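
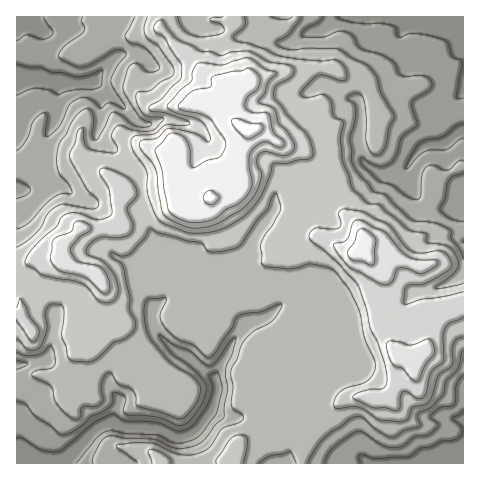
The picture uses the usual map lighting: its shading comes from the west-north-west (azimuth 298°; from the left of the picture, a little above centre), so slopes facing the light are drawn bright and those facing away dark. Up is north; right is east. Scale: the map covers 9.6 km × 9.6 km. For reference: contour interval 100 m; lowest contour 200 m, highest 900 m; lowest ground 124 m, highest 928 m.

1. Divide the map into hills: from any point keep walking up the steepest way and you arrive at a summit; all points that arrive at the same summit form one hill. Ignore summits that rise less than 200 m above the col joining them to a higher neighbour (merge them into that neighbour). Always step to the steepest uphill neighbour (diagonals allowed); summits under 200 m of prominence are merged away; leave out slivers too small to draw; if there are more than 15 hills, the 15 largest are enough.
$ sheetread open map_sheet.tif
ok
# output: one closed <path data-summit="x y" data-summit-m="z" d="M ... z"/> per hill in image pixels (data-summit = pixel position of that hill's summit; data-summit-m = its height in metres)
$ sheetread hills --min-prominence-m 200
<path data-summit="246 130" data-summit-m="928" d="M463 16l-447 1 0 109 6 4 24 5 11-18 1-35 37-1 5 9 1 8 0 21-5 12 0 7 16 10 24 24 6 15 0 24 19 44 0 7-13 6-4 5 0 11 9 25 0 14 5 12-32 17-9 8 2-16-7-25-6-7-26-18-11 0-5 4-10 18-3-10-17-13-5-14-5-3-8 1 1 187 350-1-6-6-14-6-5-5-32-42-6-15 7-21 1-12 13-15 1-20-2-5-16-13-14-3-9 2-18 15-15 5-7 4-17-18 5-14 0-10-7-18 15-4 7-6 6-18 21-30 2-20 8-8 23 3 17-5 22 0 10-4 8-9 19 10 14-1 7-4 8 20 11 13 15 5 25 0z"/><path data-summit="363 245" data-summit-m="876" d="M368 165l-14 11-7 2-22 0-17 5-23-3-7 6-3 10 0 12-21 30-6 18-7 6-15 4 7 18 0 10-5 14 17 18 7-4 15-5 18-15 9-2 14 3 16 13 2 5-1 20-13 15-1 12-7 21 11 22 32 40 14 6 7 7 95 0 1-255-31-2-9-4-9-9-10-24-7 4-14 1z"/><path data-summit="97 276" data-summit-m="796" d="M95 81l-37 1-1 35-11 18-30-8 0 149 13 3 5 14 17 13 3 10 10-18 5-4 11 0 26 18 6 7 6 21 0 19 14-11 26-13-5-12 0-14-9-25 0-11 4-5 13-6 0-7-19-44 0-24-6-15-24-24-16-10 0-7 5-12 0-21-1-8z"/>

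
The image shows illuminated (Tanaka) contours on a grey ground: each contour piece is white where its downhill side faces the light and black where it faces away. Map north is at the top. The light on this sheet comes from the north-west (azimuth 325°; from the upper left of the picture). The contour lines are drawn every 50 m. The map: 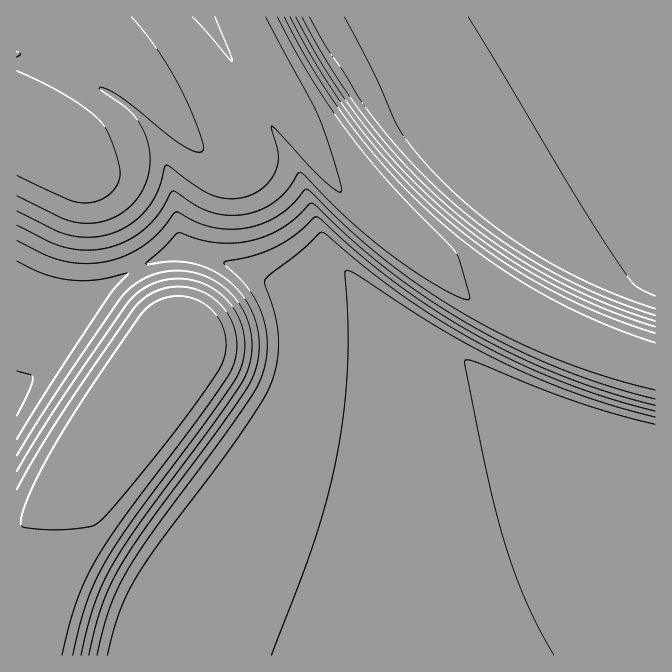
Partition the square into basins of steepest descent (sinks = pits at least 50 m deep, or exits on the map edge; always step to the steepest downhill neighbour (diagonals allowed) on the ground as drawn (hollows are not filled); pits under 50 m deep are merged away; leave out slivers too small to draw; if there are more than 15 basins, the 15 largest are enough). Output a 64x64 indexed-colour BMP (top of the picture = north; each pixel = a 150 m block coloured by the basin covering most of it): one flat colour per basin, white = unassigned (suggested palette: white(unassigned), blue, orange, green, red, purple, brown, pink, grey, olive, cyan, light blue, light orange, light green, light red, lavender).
<image width="64" height="64" href="data:image/bmp;base64,Qk12CAAAAAAAAHYAAAAoAAAAQAAAAEAAAAABAAQAAAAAAAAIAAATCwAAEwsAABAAAAAAAAAA////ALR3HwAOf/8ALKAsACgn1gC9Z5QAS1aMAMJ34wB/f38AIr28AM++FwDox64AeLv/AIrfmACWmP8A1bDFABERERERERERERERERERERERERERERERERERERERERERERERERERERERERERERERERERERERERERERERERERERERERERERERERERERERERERERERERERERERERERERERERERERERERERERERERERERERERERERERERERERERERERERERERERERERERERERERERERERERERERERERERERERERERERERERERERERERERERERERERERERERERERERERERERERERERERERERERERERERERERERERERERERERERERERERERERERERERERERERERERERERERERERERERERERERERERERERERERERERERERERERERERERERERERERERERERERERERERERERERERERERERERERERERERERERERERERERERERERERERERERERERERERERERERERERERERERERERERERERERERERERERERERERERERERERERERERERERERERERERERERERERERERERERERERERERERERERERERMREREREREREREREREREREREREREREREREREREREREREzERERERERERERERERERERERERERERERERERERERERETMRERERERERERERERERERERERERERERERERERERERERMzEREREREREREREREREREREREREREREREREREREREREzMRERERERERERERERERERERERERERERERERERERERETMzERERERERERERERERERERERERERERERERERERERERMzMxEREREREREREREREREREREREREREREREREREREREzMzERERERERERERERERERERERERERERERERERERERETMzMxERERERERERERERERERERERERERERERERERERERMzMzMREREREREREREREREREREREREREREREREREREREzMzMxERERERERERERERERERERERERERERERERERERETMzMzMRERERERERERERERERERERERERERERERERERERMzMzMzEREREREREREREREREREREREREREREREREREREzMzMzMxERERERERERERERERERERERERERERERERERETMzMzMzERERERERERERERERERERERERERERERERERERMzMzMzMxEREREREREREREREREREREREREREREREREiIzMzMzMzMRERERERERERERERERERERERERERERESIiIjMzMzMzMxEREREREREREREREREREREREREREREiIiIiMzMzMzMzMRERERERERERERERERERERERERESIiIiIiIzMzMzMzMzEREREREREREREREREREREREREiIiIiIiIjMzMzMzMzMRERERERERERERERERERERERIiIiIiIiIiMzMzMzMzMxERERERERERERERERERERESIiIiIiIiIiIzMzMzMzMzERERERERERERERERERERESIiIiIiIiIiIjMzMzMzMzEREREREREREREREREREREiIiIiIiIiIiIiMzMzMzMzMREREREREREREREREREREiIiIiIiIiIiIiIzMzMzMzMRERERERERERERERERERIiIiIiIiIiIiIiIjMzMzMzMxERERERERERERERERERIiIiIiIiIiIiIiIiMzMzMzMxERERERERERERERERERIiIiIiIiIiIiIiIiIzMzMzMzERERERERERERERERERIiIiIiIiIiIiIiIiIjMzMzMzERERERERERERERERERIiIiIiIiIiIiIiIiIiMzMzMzMRERERERERERERERESIiIiIiIiIiIiIiIiIiIzMzMzMRERERERERERERERESIiIiIiIiIiIiIiIiIiIjMzMzMxERERERERERERERESIiIiIiIiIiIiIiIiIiIiMzMzMxERERERERERERERERIiIiIiIiIiIiIiIiIiIiIzMzMRERERERERERERERERIiIiIiIiIiIiIiIiIiIiIjMzERERERERERERERERERIiIiIiIiIiIiIiIiIiIiIiMxERERERERERERERERERIiIiIiIiIiIiIiIiIiIiIiIiIhERERERERERERERERIiIiIiIiIiIiIiIiIiIiIiIiIiIhERERERERERERERIiIiIiIiIiIiIiIiIiIiIiIiIiIiIhEREREREREREREiIiIiIiIiIiIiIiIiIiIiIiIiIiIiIhERESIREREREiIiIiIiIiIiIiIiIiIiIiIiIiIiIiIiERESIiIREREiIiIiIiIiIiIiIiIiIiIiIiIiIiIiIiIhESIiIiIhESIiIiIiIiIiIiIiIiIiIiIiIiIiIiIiIiISIiIiIiISIiIiIiIiIiIiIiIiIiIiIiIiIiIiIiIiIiIiIiIiIiIiIiIiIiIiIiIiIiIiIiIiIiIiIiIiIiIiIiIiIiIiIiIiIiIiIiIiIiIiIiIiIiIiIiIiIiIiIiIiIiIiIiIiIiIiIiIiIiIiIiIiIiIiIiIiIiIiIiIiIiIiIiIiIiIiIiIiIiIiIiIiIiIiIiIiIiIiIiIiIiIiIiIiIiIiIiIiIiIiIiIiIiIiIiIiIiIiIiIiIiIiIiIiIiIiIiIiIiIiIiIiIiIiIiIiIiIiIiIiIiIiIiIiIiIiIiIiIiIiIiIiIiIiIiIiIiIiIiIiIiIi"/>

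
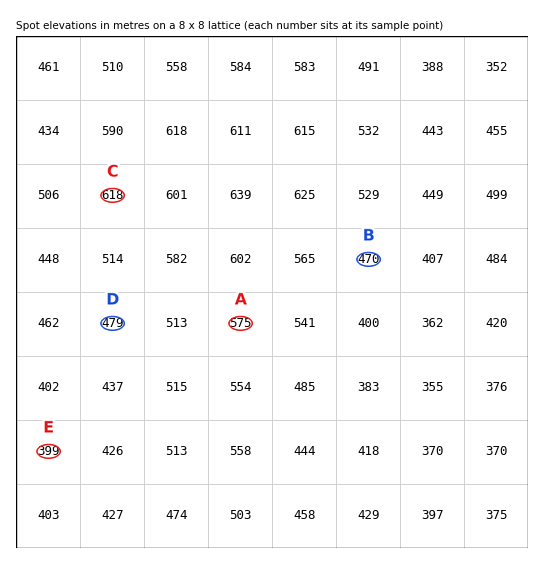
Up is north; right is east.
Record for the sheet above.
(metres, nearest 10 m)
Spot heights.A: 580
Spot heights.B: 470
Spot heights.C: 620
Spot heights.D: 480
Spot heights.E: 400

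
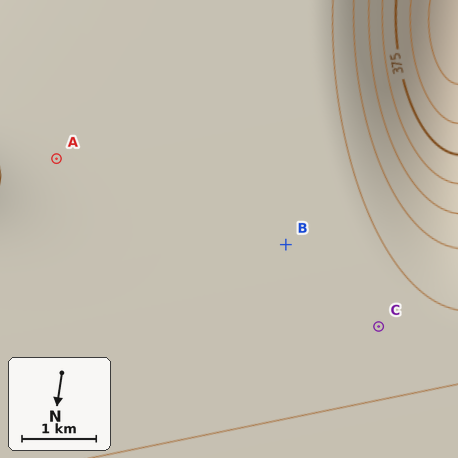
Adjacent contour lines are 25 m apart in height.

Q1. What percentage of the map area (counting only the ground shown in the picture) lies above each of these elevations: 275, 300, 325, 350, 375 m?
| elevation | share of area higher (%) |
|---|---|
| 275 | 22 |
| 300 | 10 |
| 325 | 7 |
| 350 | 5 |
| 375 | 4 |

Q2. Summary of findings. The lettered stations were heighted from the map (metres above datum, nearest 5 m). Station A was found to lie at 265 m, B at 270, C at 275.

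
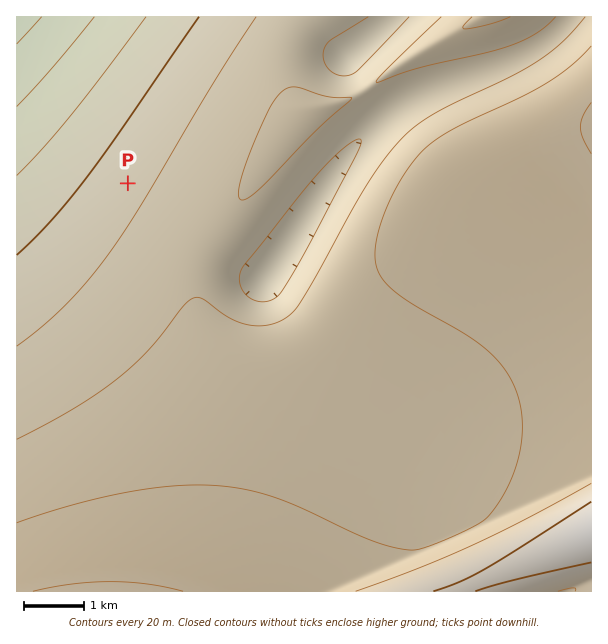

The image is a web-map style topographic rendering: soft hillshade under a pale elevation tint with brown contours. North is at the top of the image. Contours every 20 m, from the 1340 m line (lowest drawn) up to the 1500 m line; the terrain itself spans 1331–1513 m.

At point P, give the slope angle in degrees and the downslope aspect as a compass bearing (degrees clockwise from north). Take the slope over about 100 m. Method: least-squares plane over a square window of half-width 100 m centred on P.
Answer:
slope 1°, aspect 303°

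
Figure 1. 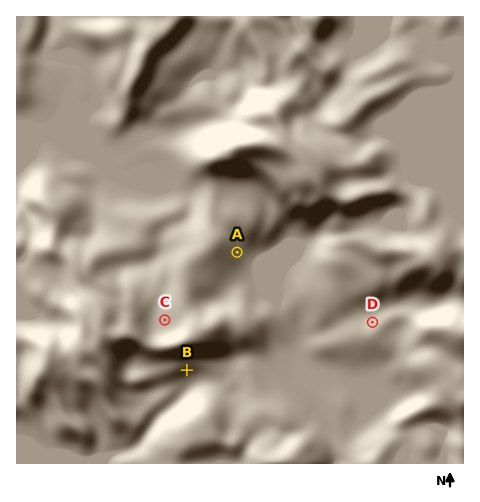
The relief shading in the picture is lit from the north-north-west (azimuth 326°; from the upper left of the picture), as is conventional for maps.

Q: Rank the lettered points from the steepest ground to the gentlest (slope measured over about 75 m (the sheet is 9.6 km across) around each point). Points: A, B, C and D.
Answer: B A D C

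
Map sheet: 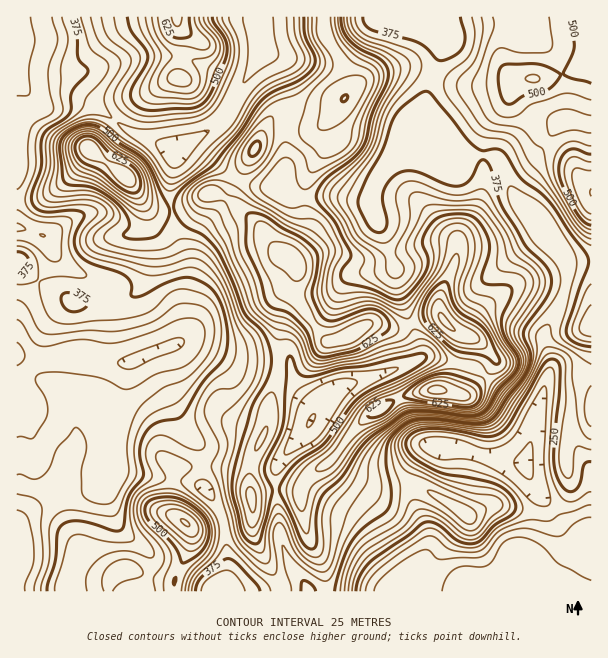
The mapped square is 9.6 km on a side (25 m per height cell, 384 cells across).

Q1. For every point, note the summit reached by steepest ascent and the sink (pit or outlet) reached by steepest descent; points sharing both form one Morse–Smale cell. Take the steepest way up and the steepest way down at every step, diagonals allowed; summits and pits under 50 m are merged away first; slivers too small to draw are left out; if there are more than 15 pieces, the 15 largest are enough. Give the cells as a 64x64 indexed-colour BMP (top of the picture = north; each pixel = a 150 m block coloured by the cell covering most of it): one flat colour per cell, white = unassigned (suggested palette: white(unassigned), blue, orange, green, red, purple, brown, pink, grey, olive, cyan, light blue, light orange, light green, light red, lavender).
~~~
<image width="64" height="64" href="data:image/bmp;base64,Qk12CAAAAAAAAHYAAAAoAAAAQAAAAEAAAAABAAQAAAAAAAAIAAATCwAAEwsAABAAAAAAAAAA////ALR3HwAOf/8ALKAsACgn1gC9Z5QAS1aMAMJ34wB/f38AIr28AM++FwDox64AeLv/AIrfmACWmP8A1bDFAEREREREAAAAAAAAAAAAAAARERERERERERERERERERERRERERERAAABEAAAAAAAAABERERERERERERERERERERFEREREREQEREQAAAAAAAABEREREREREREREREREREREUREREREREREREAAAAAAABERERERERERERERERERERERREREREREREREQAAAAAAAERERERERERERERERERERERFERERERERERERAAAAAAAAREREREREREREREREREREREUREREREREREREAAAAAAARERERERERERERERERERERERREREREREREREQAAAAAABERERERERERERERERERERERFkREREREREREQAAAAAAAEREREREREREREREREREREREWZEREREREREQAAAAAAAARERERERERERERERERERERERZmZkRERERERAAAAAAAABERERERERERERERERERERERFmZmZmZEREREAAAAAAAAAAEREREREREREREREREREREWZmZmZmREREQAAAAAAAAAARERERERERERERERERERERZmZmZmZEREREAAAADAAAAAERERERERERERERERERERFmZmZmZkRERERETMzMAAAAAAEREREREREREREREREREWZmZmZmRERERERMzMzAAAAAABERERERERERERERERERZmZmZmZERERERMzMzMAAAAAAERERERERERERERERERFmZmZmZmRERERMzMzMwAAAAAABEREREREREREREREREWZmZmZmZEREREzMzMzMAAAAAAARERERERERERERERERZmZmZmZkREREzMzMzMwAAAAAAAERERERERERERERERFmZmZmZmRERETMzMzMzAAAAAAAAAEREREREREREhEREWZmZmZmZkRETMzMzMzMAAAP8AAAAAERERERERIiERERZmZmZmZmRERMzMzMzMzAAP//AAAAAAAAERERIiIhERFmZmZmZmZERMzMzMzMzMAP////AAAAAAABERIiIiEREWZmZmZmZkREzMzMzMzMwA//////8AAAAAERIiIiIAAAZmZmZmZm1EzMzMzMzMzA/////////wAAACIiIiIgAABmZmZmbd3d3MzMzMmZmZ//////////8AAAIiIiIiAAAGZmZmZt3d3d3cyZmZmZn//////////wAAAiIiIiIAAAZmZmZmbd3d3d2ZmZmZmf//+Ij////wAAACIiIiIgAABmZmZmZt3d3d3ZmZmZmZn/+IiIj/iPAAAiIiIiIiAAAGZmZmZm3d3d3dmZmZmZmf/4iIiIiIgiAiIiIiIiIgAAZmZmZmbd3d3d2ZmZmZmZ/4iIiIiIgiIiIiIiIiIiAABmZmYAAH3d3d3ZmZmZmZmYiIiIiIiCIiIiIiIiIiIgAGZmAAAHd33d3dmZmZmZmZiIiIiIiIIiIiIiIiIiIiAAZmAAAAd3d93d2ZmZmZmZmIiIiIiIIiIiIiIiIiIiIABgAAAHd3d33d3ZmZmZmZmYiIiIiIgiIiIiIiIiIiIgAAAAB3d3d3d93dmZmZmZmZiIiIiIiCIiIiIiIiIiIiAAAAB3d3d3d33d2ZmZmZmZiIiIiIiIIiIiIiIiIiIiLu4AAHd3d3d3fd2ZmZmZmZiIiIiIiIIiIiIiIiIiIiLu7gAHd3d3d3d93ZmZmZmZiIiIiIiIgiIiIiIiIiIiLu7ud3d3d3d3d33dmZmZmZiIiIiIiIgiIiIiIiIiIiIu7u53d3d3d3d3fdmZmZmZiIiIiIiIiCIiIiIiIiIiIu7u7nd3d3d3d3fdCZmZmZiIiIiIiIiIIiIiIiIiIiIu7u7ud3d3d3d3dwAIiJmZiIiIiIiIiDIiIiIiIiIiIu7u7u53d3d3d3dwAAiIiIiIiIgzMzMzMyIiIiIiIiIu7u7u7nd3d3d3d3AACIiIiIAAAzMzMzMzIiIiIiIiIi7u7u7ud3d3d3d3AAAIiIiIAAAAMzMzMzMiIiIiIiIi7u7u7u53d3d3dwAAAACIiAAAAAAzMzMzMzIiIiIiIiJV7u7u7nd3d3dwAAAAAIiAAAAAADMzMzMzMyIiJVUiVVVV7u7ud3d3dwAAAAALuAAAAAAAMzMzMzMzMiVVVVVVVVXu7u53d3d3cAAAu7u7AAAAAAAzMzMzMzMzVVVVVVVVVV7u7nd3d3d3ALu7u7u7AAAAADMzMzMzMzNVVVVVVVVVVe7ud3d3d3d7u7u7u7uwAAAAMzMzMzMzMzVVVVVVVVVVVVV3d3d3d6q7u7u7u7sAAAADMzMzMzMzNVVVVVVVVVVVVXeqqnqqqqu7u7u7uwAAADMzMzMzMzM1VVVVVVVVVVVVeqqqqqqqqqu7u7u7sAAAMzMzMzMzMzNVVVVVVVVVVVWqqqqqqqqqqru7u7uwAAAzMzMzMzMzM1VVVVVVVVVVVaqqqqqqqqqqqru7u7sAAzMzMzMzMzMzVVVVVVVVVVVVqqqqqqqqqqqqu7u7uwADMzMzMzMzMzM1VVVVVVVVVVWqqqqqqqqqqqq7u7u7sDMzMzMzMzMzMzVVVVVVVVVVVaqqqqqqqqqqqru7u7uzMzMzMzMzMzMzNVVVVVVVVVVVqqqqqqqqqqqqu7u7u7MzMzMzMzMzMzM1VVVVVVVVVVWqqqqqqqqqqqq7u7u7szMzMzMzMzMzMzVVVVVVVVVVVaqqqqqqqqqqqru7u7uzMzMzMzMzMzMzVVVVVVVVVVVV"/>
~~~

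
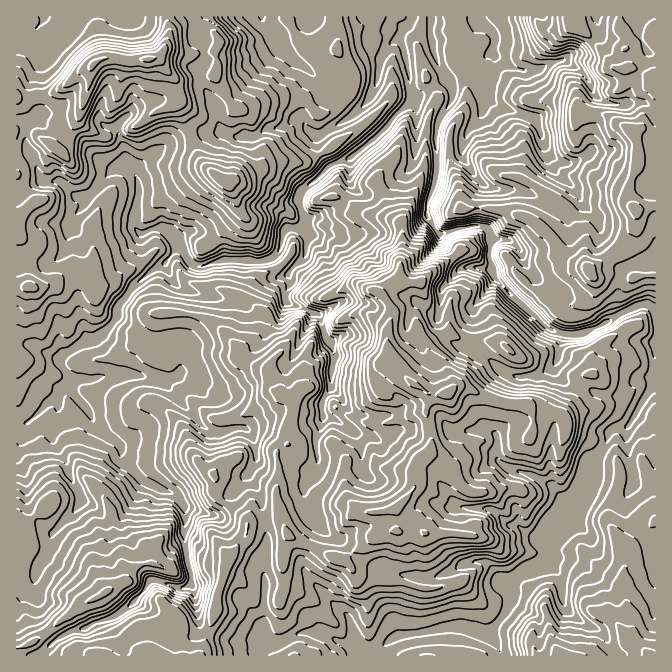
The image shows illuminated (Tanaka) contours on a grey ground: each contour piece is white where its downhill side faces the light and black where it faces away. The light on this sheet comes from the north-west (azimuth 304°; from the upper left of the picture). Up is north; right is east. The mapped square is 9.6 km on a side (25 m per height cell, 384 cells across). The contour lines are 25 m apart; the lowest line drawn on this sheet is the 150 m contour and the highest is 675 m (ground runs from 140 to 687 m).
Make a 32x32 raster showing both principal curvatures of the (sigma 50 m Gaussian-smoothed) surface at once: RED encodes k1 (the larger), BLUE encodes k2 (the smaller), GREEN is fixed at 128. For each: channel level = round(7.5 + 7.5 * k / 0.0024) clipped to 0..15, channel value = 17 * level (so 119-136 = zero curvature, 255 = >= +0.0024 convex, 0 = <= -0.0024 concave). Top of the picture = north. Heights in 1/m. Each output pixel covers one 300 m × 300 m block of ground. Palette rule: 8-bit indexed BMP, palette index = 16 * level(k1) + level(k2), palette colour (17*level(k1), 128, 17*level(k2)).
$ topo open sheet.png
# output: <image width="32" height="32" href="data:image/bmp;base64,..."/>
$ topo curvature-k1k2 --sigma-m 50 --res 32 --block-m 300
<image width="32" height="32" href="data:image/bmp;base64,Qk02CAAAAAAAADYEAAAoAAAAIAAAACAAAAABAAgAAAAAAAAEAAATCwAAEwsAAAABAAAAAAAAAIAAABGAAAAigAAAM4AAAESAAABVgAAAZoAAAHeAAACIgAAAmYAAAKqAAAC7gAAAzIAAAN2AAADugAAA/4AAAACAEQARgBEAIoARADOAEQBEgBEAVYARAGaAEQB3gBEAiIARAJmAEQCqgBEAu4ARAMyAEQDdgBEA7oARAP+AEQAAgCIAEYAiACKAIgAzgCIARIAiAFWAIgBmgCIAd4AiAIiAIgCZgCIAqoAiALuAIgDMgCIA3YAiAO6AIgD/gCIAAIAzABGAMwAigDMAM4AzAESAMwBVgDMAZoAzAHeAMwCIgDMAmYAzAKqAMwC7gDMAzIAzAN2AMwDugDMA/4AzAACARAARgEQAIoBEADOARABEgEQAVYBEAGaARAB3gEQAiIBEAJmARACqgEQAu4BEAMyARADdgEQA7oBEAP+ARAAAgFUAEYBVACKAVQAzgFUARIBVAFWAVQBmgFUAd4BVAIiAVQCZgFUAqoBVALuAVQDMgFUA3YBVAO6AVQD/gFUAAIBmABGAZgAigGYAM4BmAESAZgBVgGYAZoBmAHeAZgCIgGYAmYBmAKqAZgC7gGYAzIBmAN2AZgDugGYA/4BmAACAdwARgHcAIoB3ADOAdwBEgHcAVYB3AGaAdwB3gHcAiIB3AJmAdwCqgHcAu4B3AMyAdwDdgHcA7oB3AP+AdwAAgIgAEYCIACKAiAAzgIgARICIAFWAiABmgIgAd4CIAIiAiACZgIgAqoCIALuAiADMgIgA3YCIAO6AiAD/gIgAAICZABGAmQAigJkAM4CZAESAmQBVgJkAZoCZAHeAmQCIgJkAmYCZAKqAmQC7gJkAzICZAN2AmQDugJkA/4CZAACAqgARgKoAIoCqADOAqgBEgKoAVYCqAGaAqgB3gKoAiICqAJmAqgCqgKoAu4CqAMyAqgDdgKoA7oCqAP+AqgAAgLsAEYC7ACKAuwAzgLsARIC7AFWAuwBmgLsAd4C7AIiAuwCZgLsAqoC7ALuAuwDMgLsA3YC7AO6AuwD/gLsAAIDMABGAzAAigMwAM4DMAESAzABVgMwAZoDMAHeAzACIgMwAmYDMAKqAzAC7gMwAzIDMAN2AzADugMwA/4DMAACA3QARgN0AIoDdADOA3QBEgN0AVYDdAGaA3QB3gN0AiIDdAJmA3QCqgN0Au4DdAMyA3QDdgN0A7oDdAP+A3QAAgO4AEYDuACKA7gAzgO4ARIDuAFWA7gBmgO4Ad4DuAIiA7gCZgO4AqoDuALuA7gDMgO4A3YDuAO6A7gD/gO4AAID/ABGA/wAigP8AM4D/AESA/wBVgP8AZoD/AHeA/wCIgP8AmYD/AKqA/wC7gP8AzID/AN2A/wDugP8A/4D/ANWitcenh5eWlrd1doWUp5aVlYWWp5eXloPHpqeolJenhdbScJC3p4e204Z2haaElZS3dYWEdXWGlMfFhIGkp4WGdMXotoCz6LTTtpaVuIalc7Z1hpd2hqeFhOhw2JeXhoaFl5e46KDAkKPVloS3hYSnt6e3xtfYdXWVxpOXhqd2h4WGp4an1Pmwt9h1hNdzp8eGdYWWg5GSpYR1hpaGp4aYhYeXhpeoxqC2x7eD1sa2lLeWl6imtufXloWXlpWnhpeFhJemlZfpkOaC2JPHdXSmlZaXqLbHyIKkdHaEuIaXpbimgsaFlqVws7S3lLeFlrjHt7aFdJGgpLeWdoWndpiEqKTFuJeDcnXHloSmp4WGt2V0tqeVx8jGx5OldZaVloWno8iWg5eWuNfHlJSmlnW3lKenpqeXhIGDtNdzl6WnhoWWhpWFh4bYhZbEtqemtqeVdYbHlpelprmU15SklaeFloeGhZh2hsaSs4OFt5aSk6WWhMZzhYWFl5XohISDp5eFloWHmKi3lKaFppa2prKzpqaEtraFp9fYt8emp5akh4eFlYaGlYSGdoZ1t5fZoJanpse2uMe2hIOVlJWmhpSolpSnloaWl3aGl7a3hMewlbinp3a3loOTxoOVqJeHpYWWlISVl4eHd3anl5TX5ICzlOeFpoSUptmnx8PFx4aDh5eXlaKll4eGpreHpcTk4NSV54S1tYWWuJaAwaCg5sWWhZaWtpG5yLeVhZbIgODQobPFlbTDhMa0kNeot6agkMjHpqe4oqOVs8a4p5WQt8bl+Na196DZwqD3loWmtra2lXWXh5entJHBkJCQwNOClaWko+bT9JCg96OXpumlhpaXmIWXl4amxqLppafW4aKUhIOk5eOw+7DgkqaWppWnhqaFdKeXhKOClIWWyciQgZWWhaT1kOCgkNbWt4andKaVtsiVhLeVpqaHdpbEk7TQ1bampveg6vj216eFp4OGyLa1opGkpad1h4eW6bmVpoDFs7aWldC0xoCitbeTlpandqWk5qWEdIaXp+inpqe26KCgt8eD4+CQ6Le3c5KlhqamktfWcraDlXSmhYWDuJeG5uWAtcXS8pGnhsdwyJSEpJWUlabVotLndaWGlKWSlISjsveA5NPio3WXtILIlrbotqeFdPezk6W3yISWqKiWpqe1kfaQxaDWhJPFpLfWwHGTtrT25YKlhpbFlLaGl5eHhqijxaLGkraFl5eVx6C0tqiWdZT51ebX1nOWt4V2hoWHp5bDgtejl4aVk4Cgstm3lod3hKTHlZT3lJbYlYaGl5i3hZSUpJaHloaUx6OypbeFh4eHhoR1ZOWVtZSEhJeHh6aWl4Skp5aFhbbG2Makp5Y="/>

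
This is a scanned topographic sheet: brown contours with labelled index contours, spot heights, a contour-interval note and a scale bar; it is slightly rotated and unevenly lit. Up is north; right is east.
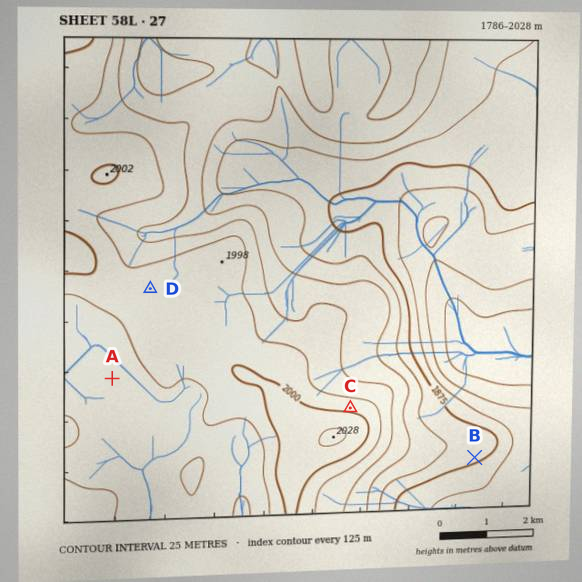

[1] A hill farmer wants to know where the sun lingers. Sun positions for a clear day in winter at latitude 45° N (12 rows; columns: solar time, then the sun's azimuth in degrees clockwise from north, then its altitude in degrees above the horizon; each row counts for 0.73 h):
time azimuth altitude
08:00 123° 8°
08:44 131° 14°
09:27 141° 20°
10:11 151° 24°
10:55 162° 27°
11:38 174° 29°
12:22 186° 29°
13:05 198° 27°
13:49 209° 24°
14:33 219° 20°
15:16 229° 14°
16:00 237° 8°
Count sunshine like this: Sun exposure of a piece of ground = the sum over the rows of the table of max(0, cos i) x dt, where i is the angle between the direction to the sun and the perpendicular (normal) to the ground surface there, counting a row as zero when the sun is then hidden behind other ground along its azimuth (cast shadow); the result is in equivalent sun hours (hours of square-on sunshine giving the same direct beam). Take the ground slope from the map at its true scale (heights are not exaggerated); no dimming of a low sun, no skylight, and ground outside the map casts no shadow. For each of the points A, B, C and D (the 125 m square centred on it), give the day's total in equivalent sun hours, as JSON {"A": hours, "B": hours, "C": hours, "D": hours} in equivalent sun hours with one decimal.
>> {"A": 3.1, "B": 3.4, "C": 2.5, "D": 3.0}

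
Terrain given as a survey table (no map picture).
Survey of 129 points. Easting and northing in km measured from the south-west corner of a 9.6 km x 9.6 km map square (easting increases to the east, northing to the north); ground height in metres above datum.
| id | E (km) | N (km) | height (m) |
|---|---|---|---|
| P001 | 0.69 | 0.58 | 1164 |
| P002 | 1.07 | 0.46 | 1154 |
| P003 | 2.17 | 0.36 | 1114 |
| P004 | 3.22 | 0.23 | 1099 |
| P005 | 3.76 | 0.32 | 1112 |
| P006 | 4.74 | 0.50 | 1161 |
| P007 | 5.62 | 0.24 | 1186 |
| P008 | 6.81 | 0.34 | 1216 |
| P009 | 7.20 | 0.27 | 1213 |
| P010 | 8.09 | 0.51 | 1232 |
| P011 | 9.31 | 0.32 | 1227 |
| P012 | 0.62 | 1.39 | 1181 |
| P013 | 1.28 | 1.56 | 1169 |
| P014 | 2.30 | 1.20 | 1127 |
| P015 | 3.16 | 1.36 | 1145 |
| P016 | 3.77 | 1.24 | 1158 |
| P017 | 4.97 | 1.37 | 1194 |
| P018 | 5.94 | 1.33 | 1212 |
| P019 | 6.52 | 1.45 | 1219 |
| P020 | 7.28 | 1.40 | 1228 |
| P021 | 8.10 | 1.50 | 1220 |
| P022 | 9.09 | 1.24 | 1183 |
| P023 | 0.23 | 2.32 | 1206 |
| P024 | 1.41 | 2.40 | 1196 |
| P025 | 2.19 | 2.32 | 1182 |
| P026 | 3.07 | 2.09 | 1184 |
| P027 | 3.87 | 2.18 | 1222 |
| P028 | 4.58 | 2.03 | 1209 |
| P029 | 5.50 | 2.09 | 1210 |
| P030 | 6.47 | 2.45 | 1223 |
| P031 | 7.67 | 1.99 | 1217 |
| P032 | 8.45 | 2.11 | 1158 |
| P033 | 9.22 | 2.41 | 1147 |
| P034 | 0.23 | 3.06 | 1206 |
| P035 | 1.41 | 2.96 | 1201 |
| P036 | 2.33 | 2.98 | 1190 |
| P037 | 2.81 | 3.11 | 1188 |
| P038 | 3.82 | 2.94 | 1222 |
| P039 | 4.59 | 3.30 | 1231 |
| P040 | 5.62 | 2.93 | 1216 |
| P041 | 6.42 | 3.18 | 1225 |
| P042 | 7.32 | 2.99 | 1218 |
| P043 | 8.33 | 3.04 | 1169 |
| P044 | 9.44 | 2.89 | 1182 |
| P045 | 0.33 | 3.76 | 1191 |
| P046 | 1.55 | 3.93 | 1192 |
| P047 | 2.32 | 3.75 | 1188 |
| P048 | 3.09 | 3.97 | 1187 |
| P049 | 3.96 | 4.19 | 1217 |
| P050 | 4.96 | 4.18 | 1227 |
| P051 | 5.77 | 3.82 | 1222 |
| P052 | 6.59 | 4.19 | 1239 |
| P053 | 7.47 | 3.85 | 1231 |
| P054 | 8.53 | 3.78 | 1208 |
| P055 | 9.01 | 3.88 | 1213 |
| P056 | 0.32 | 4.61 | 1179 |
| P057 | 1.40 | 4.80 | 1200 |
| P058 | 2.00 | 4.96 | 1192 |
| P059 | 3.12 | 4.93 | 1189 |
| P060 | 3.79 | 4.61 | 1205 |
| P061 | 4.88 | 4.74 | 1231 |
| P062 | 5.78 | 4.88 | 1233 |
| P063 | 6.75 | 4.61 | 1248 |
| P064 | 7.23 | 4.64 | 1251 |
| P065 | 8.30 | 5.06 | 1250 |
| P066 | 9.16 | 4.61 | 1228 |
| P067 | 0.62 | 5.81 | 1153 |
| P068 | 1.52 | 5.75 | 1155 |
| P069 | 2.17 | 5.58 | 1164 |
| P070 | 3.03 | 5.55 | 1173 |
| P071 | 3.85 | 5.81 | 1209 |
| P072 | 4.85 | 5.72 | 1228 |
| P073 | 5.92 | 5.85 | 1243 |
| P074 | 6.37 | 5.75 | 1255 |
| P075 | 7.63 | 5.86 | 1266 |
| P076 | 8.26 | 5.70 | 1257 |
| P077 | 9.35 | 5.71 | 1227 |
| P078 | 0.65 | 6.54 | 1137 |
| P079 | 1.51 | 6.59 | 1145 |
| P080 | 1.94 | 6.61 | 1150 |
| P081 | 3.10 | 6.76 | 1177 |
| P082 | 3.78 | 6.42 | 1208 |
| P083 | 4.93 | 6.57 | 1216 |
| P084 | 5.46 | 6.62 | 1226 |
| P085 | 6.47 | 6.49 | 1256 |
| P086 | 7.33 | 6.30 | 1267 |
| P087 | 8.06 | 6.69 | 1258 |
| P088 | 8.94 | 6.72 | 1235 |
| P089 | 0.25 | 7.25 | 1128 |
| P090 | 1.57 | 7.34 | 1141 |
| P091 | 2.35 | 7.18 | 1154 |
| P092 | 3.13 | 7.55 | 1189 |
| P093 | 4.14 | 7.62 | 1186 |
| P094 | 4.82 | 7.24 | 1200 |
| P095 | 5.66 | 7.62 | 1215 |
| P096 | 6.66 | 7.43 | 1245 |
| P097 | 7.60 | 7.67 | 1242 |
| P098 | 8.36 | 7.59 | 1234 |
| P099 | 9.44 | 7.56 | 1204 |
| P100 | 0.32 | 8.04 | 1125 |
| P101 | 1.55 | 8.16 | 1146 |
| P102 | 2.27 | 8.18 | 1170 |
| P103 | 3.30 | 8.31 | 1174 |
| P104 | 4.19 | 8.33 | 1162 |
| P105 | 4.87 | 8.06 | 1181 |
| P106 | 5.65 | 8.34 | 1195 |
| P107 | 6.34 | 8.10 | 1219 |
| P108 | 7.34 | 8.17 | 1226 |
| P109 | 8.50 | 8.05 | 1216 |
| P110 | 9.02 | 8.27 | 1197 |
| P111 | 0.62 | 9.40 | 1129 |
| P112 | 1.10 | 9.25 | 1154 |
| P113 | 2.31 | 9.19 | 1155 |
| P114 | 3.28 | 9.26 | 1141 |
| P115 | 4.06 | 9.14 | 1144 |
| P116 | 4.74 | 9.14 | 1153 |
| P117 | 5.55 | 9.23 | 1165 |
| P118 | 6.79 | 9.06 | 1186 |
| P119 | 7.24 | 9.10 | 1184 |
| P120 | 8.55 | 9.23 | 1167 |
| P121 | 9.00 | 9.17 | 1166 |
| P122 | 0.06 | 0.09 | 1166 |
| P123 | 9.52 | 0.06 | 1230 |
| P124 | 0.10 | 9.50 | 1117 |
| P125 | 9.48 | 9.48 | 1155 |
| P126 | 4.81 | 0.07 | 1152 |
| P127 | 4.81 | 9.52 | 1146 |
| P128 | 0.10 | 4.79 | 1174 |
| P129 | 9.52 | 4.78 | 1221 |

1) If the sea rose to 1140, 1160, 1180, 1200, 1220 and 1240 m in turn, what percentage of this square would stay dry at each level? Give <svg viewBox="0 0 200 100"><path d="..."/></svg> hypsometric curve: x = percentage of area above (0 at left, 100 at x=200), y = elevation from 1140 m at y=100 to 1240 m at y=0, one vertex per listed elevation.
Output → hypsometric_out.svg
<svg viewBox="0 0 200 100"><path d="M183 100l-23-20-27-20-37-20-37-20-39-20"/></svg>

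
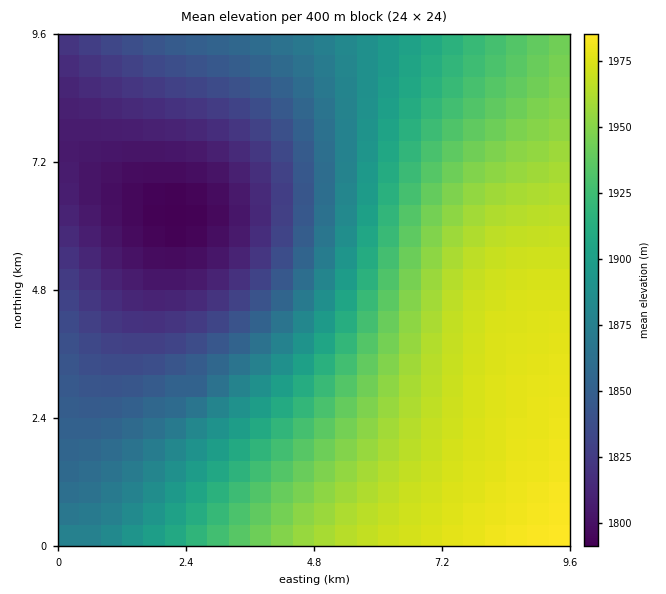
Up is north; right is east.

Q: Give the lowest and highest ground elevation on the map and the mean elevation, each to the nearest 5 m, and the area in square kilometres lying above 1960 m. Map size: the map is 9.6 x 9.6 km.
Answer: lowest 1790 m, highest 1985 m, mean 1895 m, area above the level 19.9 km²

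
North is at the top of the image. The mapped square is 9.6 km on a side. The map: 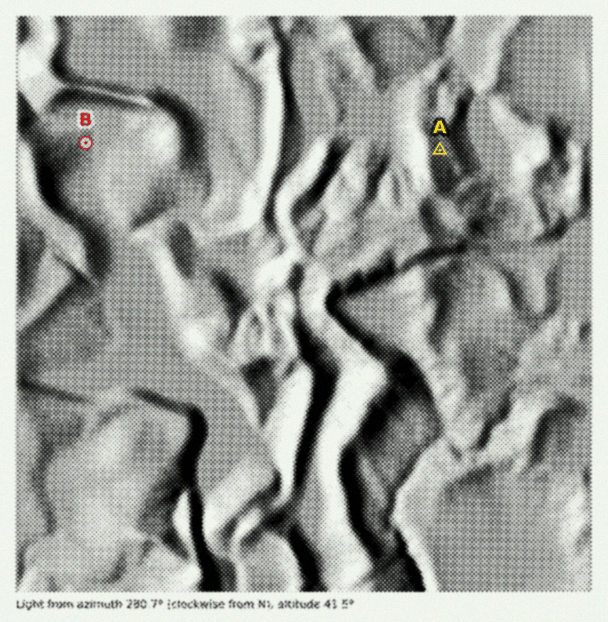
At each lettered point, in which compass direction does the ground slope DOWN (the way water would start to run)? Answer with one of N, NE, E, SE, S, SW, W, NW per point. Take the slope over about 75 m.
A E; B E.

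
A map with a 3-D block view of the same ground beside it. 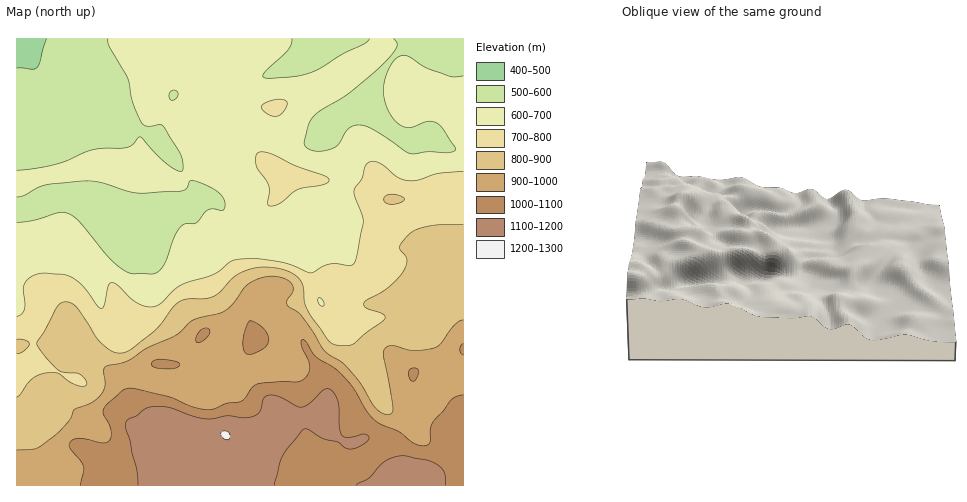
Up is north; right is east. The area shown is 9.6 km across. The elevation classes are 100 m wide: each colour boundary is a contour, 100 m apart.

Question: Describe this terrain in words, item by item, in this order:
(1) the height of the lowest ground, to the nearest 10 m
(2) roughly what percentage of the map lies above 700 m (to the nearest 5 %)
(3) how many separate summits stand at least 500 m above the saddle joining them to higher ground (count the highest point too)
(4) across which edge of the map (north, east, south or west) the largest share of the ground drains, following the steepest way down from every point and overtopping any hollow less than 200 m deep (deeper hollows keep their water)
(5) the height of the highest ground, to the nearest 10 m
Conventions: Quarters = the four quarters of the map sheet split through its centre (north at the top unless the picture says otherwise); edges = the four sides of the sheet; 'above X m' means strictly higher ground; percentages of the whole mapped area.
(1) The lowest ground is at about 480 m.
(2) Roughly 55 % of the ground is higher than 700 m.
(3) Counting only tops that stand 500 m proud, the map has 1 summit.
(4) Most of the ground drains across the western edge.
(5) About 1200 m is the highest elevation on the sheet.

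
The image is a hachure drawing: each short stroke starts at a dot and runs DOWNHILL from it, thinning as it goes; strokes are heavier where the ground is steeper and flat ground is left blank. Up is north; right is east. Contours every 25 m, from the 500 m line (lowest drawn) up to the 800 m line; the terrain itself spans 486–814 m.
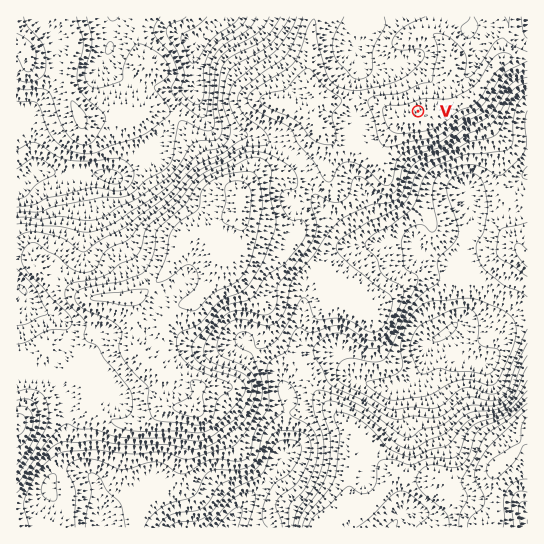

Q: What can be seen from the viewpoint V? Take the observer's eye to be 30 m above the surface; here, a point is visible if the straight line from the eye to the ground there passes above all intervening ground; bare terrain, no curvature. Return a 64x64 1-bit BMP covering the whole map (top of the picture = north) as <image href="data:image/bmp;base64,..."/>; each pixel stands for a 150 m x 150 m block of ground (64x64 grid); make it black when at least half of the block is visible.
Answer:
<image width="64" height="64" href="data:image/bmp;base64,Qk0+AgAAAAAAAD4AAAAoAAAAQAAAAEAAAAABAAEAAAAAAAACAAATCwAAEwsAAAIAAAAAAAAA////AAAAAAAAAAAGHwAB4AAAAAYf4AHgAAAAAz/4AcAAAAAB//wAAAAAAAHH/AAAAAAAAAP8AwAAAAAAAfz/wAAAAAAA///wgAAAAgD///iAAAAOAP///kAAAA4Af//+QAAADgB////AAAAGAH///8AAAA8A////wAABj/H///8AAD+P4////wAAA4/Hwf//AAAB/44A//8AAAf/nAD//wAAP/8IAP//AAD//yAB//8AAf+AYAD//wAAPgBgAB//AAAAAOAAB/8AAAAA4AAB/wAAAABgAAB/AAAAAPAeAD8AAAAB9/8APwAAAAf//wA/AAAAD///x/8AAAAP/////wAAAB9/////AAAAH/////8AAAA//////wAAAH//z///AAAAH/+D//8AAAAP/4H//wAAAA//gf//AAAAD/+A//8AAAAP/ID8PwAAAA/4wOAfAAAAD/jAwA8AAAAf+cHAAQAAAD/7g4AAAAAAf/OHgAAAAAAP448AAAAAAA+D/wAAAAAAAAP/AAAAAAAAA+AAAAAAAAADwAAAAAAAAAfB8AAAAAAAD8P8AAAAAAB/w/+AAAAAAPfv/4AAAAAAB///wAAAAAAP///gYAAAAA///+BwAAAAD///8HoAAAAP//54eAAAAA///DBwAAAAD//8OPAAAAAP+Pg8/AAAAAf8ABz+AAAAB/wAHA=="/>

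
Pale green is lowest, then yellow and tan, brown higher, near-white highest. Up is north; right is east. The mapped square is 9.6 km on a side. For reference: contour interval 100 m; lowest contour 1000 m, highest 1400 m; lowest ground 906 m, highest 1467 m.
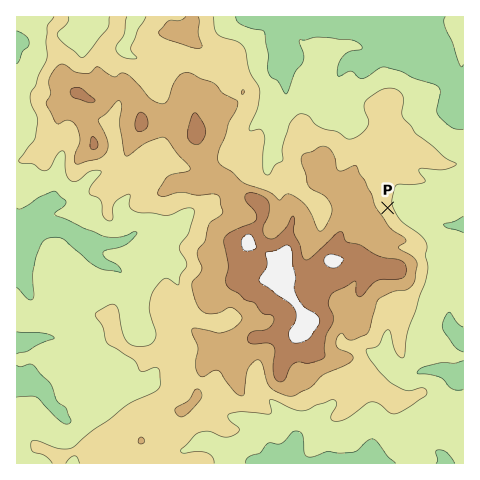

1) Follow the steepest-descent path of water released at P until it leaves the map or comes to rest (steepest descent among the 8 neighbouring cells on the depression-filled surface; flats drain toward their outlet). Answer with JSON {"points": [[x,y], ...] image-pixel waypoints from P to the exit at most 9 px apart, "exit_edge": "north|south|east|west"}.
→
{"points": [[388, 208], [397, 207], [406, 207], [416, 209], [425, 214], [434, 220], [444, 224], [453, 225], [462, 225], [463, 225]], "exit_edge": "east"}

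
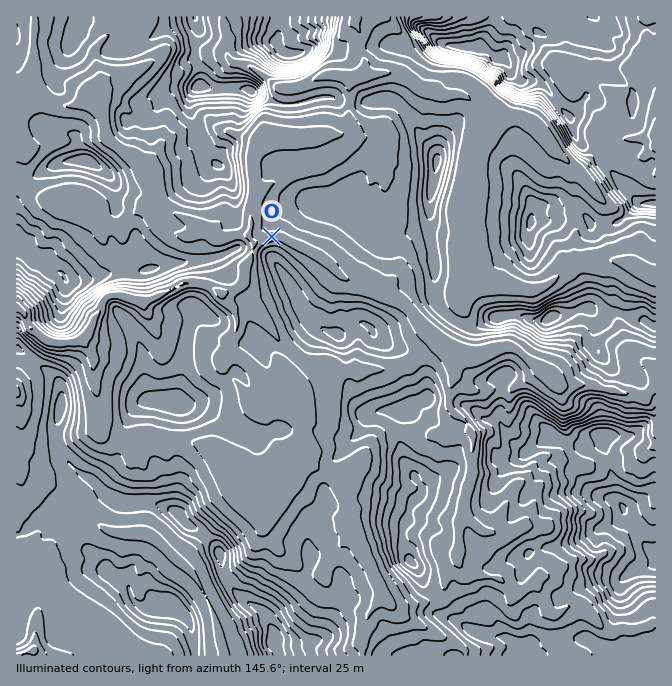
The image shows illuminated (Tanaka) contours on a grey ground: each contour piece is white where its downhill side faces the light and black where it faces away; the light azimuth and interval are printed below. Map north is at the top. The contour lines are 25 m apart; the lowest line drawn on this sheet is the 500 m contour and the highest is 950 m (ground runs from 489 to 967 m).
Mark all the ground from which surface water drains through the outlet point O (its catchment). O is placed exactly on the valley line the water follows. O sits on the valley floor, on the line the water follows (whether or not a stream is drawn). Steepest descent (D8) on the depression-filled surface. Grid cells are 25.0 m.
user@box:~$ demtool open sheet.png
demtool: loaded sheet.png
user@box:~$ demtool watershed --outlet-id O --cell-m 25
19.348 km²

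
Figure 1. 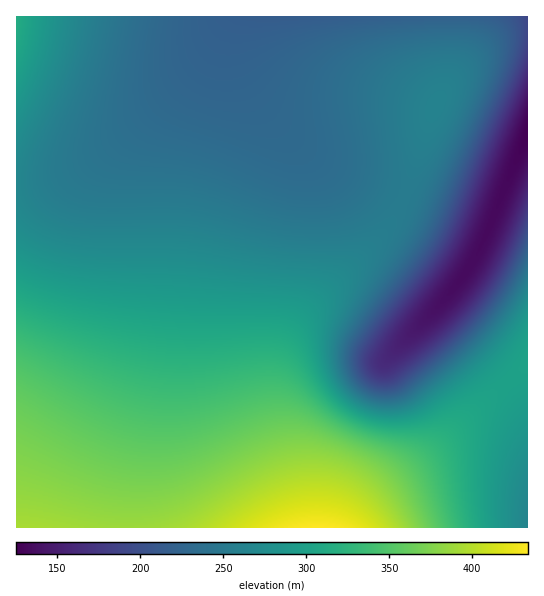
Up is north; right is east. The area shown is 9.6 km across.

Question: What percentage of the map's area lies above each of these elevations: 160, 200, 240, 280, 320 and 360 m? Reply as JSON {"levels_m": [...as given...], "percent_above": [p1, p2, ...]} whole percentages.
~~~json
{"levels_m": [160, 200, 240, 280, 320, 360], "percent_above": [96, 92, 71, 42, 27, 14]}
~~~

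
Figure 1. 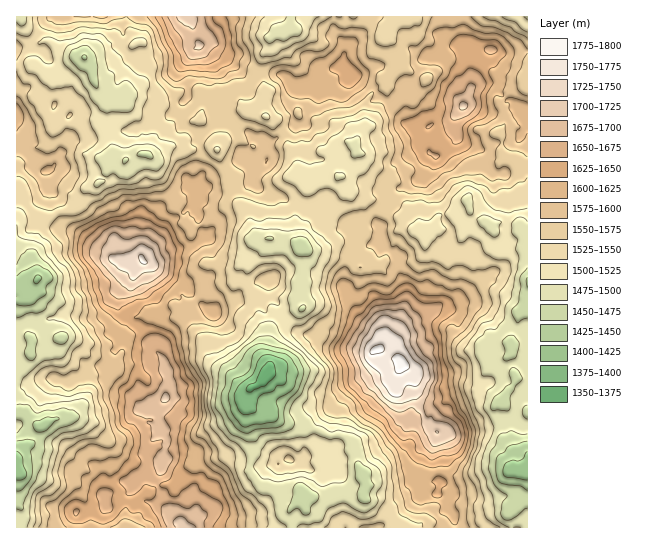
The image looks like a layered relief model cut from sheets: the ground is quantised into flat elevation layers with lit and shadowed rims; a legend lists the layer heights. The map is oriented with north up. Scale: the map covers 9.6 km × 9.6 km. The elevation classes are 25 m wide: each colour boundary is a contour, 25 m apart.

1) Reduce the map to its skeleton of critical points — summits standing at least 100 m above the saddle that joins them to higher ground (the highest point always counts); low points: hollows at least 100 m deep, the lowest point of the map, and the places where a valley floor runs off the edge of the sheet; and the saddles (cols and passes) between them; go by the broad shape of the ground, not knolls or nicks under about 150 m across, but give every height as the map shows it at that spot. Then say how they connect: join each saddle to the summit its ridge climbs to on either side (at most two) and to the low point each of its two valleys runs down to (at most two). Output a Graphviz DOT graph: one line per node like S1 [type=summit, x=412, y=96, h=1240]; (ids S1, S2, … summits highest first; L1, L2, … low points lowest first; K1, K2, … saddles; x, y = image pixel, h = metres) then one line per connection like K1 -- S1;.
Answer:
graph terrain {
  S1 [type=summit, x=403, y=365, h=1787];
  S2 [type=summit, x=143, y=261, h=1752];
  S3 [type=summit, x=189, y=18, h=1711];
  S4 [type=summit, x=463, y=106, h=1706];
  L1 [type=low, x=266, y=375, h=1361];
  L2 [type=low, x=525, y=471, h=1405];
  L3 [type=low, x=17, y=470, h=1409];
  K1 [type=saddle, x=262, y=73, h=1562];
  K2 [type=saddle, x=383, y=202, h=1561];
  K3 [type=saddle, x=233, y=191, h=1559];
  K4 [type=saddle, x=247, y=290, h=1547];
  K5 [type=saddle, x=250, y=466, h=1497];
  K1 -- S3;
  K1 -- S4;
  K1 -- L1;
  K1 -- L3;
  K2 -- S1;
  K2 -- S4;
  K2 -- L1;
  K2 -- L2;
  K3 -- S2;
  K3 -- S4;
  K3 -- L1;
  K3 -- L3;
  K4 -- S1;
  K4 -- S2;
  K4 -- L1;
  K5 -- S1;
  K5 -- S2;
  K5 -- L1;
}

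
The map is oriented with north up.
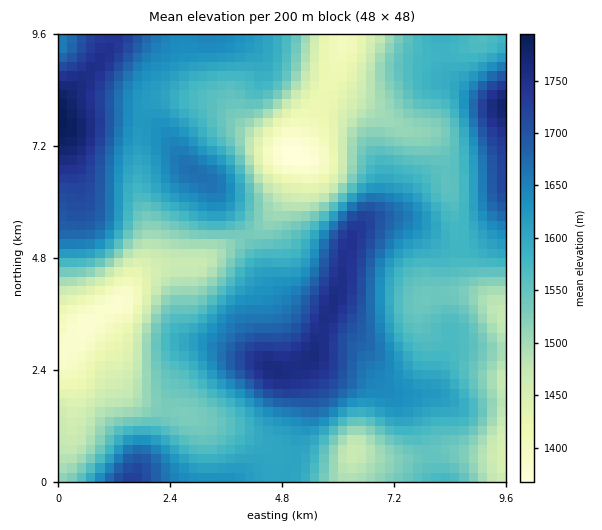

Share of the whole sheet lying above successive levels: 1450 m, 90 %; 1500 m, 80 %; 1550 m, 65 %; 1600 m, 42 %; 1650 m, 23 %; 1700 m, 12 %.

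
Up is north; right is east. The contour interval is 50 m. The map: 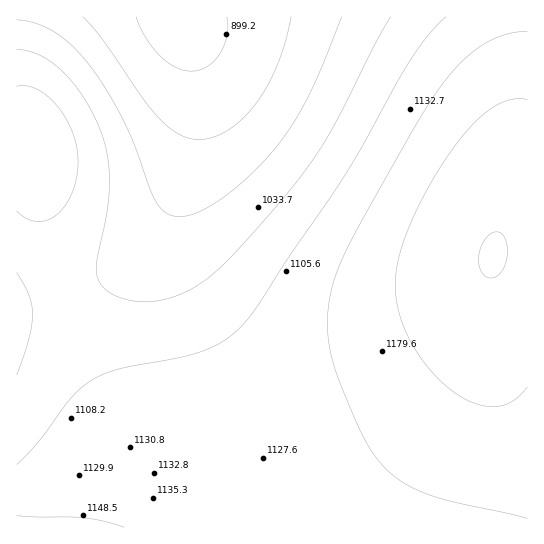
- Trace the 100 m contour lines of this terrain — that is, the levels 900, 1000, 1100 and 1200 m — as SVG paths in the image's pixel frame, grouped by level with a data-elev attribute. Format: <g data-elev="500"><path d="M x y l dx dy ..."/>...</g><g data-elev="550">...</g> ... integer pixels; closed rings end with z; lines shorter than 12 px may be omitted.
<g data-elev="900"><path d="M227 17l0 18-7 19-13 12-8 4-8 1-15-4-15-11-15-18-10-21"/></g><g data-elev="1000"><path d="M342 17l-20 49-14 31-15 27-17 23-25 27-28 23-24 15-10 3-10 2-6-1-7-3-10-11-7-15-15-42-10-24-19-34-19-26-17-18-16-12-18-8-18-3"/></g><g data-elev="1100"><path d="M17 211l9 7 11 3 10-1 10-5 9-10 6-12 4-15 2-16-1-15-4-13-7-15-8-12-11-11-10-7-11-3-9 0"/><path d="M446 17l-16 16-17 22-69 122-56 81-30 48-16 20-17 14-22 11-25 7-59 11-15 5-13 6-20 18-33 44-21 22"/></g><g data-elev="1200"><path d="M527 100l-8-1-9 1-19 8-20 18-20 25-22 36-19 38-11 33-4 27 4 28 11 27 18 27 22 22 23 14 10 3 11 1 9-2 10-4 8-6 6-8"/></g>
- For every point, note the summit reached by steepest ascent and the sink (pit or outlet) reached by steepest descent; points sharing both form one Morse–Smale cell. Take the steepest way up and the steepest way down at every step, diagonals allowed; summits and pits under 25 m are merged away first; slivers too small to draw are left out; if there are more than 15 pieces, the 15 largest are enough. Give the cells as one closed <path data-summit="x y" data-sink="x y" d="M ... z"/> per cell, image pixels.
<path data-summit="494 255" data-sink="181 25" d="M527 16l-348 1 0 4 8 13 6 24 3 21 0 38-7 42-17 63 0 29 9 27 32 59 26 53 10 43 6 60 10 25 8 10 255-1z"/><path data-summit="17 527" data-sink="181 25" d="M182 180l-18 45-13 20-14 14-20 13-24 12-36 13-41 10 1 221 255-1-11-17-6-17-6-60-10-43-26-53-32-59-8-21-2-24 2-18 10-30z"/><path data-summit="31 149" data-sink="181 25" d="M178 16l-162 1 1 290 56-15 44-20 20-13 10-10 17-24 21-54 7-26 4-31 0-33-4-30z"/>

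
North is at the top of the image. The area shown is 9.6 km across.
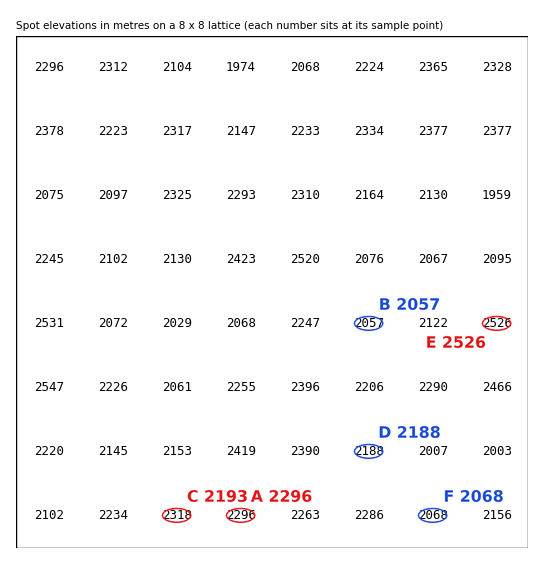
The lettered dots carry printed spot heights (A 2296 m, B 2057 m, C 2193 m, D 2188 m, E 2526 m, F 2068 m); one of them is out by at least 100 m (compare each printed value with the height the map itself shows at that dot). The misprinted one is C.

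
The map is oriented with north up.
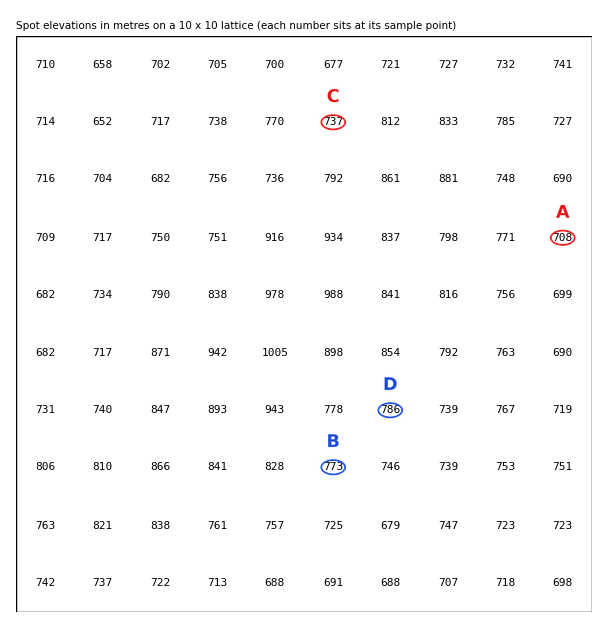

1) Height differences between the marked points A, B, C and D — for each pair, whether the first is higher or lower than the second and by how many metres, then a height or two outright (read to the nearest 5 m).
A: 75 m lower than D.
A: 65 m lower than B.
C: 50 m lower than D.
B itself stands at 775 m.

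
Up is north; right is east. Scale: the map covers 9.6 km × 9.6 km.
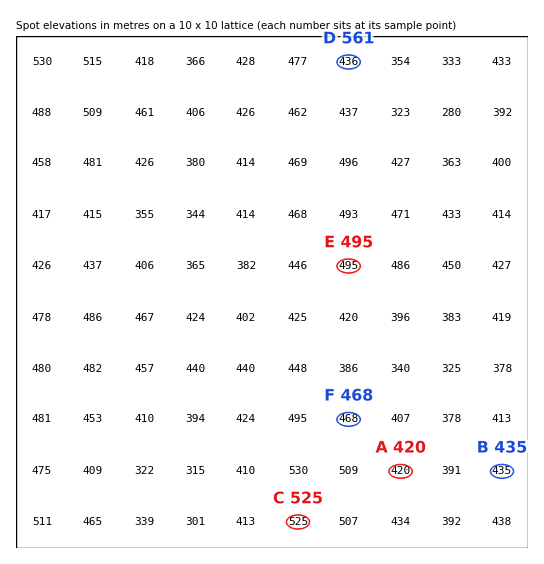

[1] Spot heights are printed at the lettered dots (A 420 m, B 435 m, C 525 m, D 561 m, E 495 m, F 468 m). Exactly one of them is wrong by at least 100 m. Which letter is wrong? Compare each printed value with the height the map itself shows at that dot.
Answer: D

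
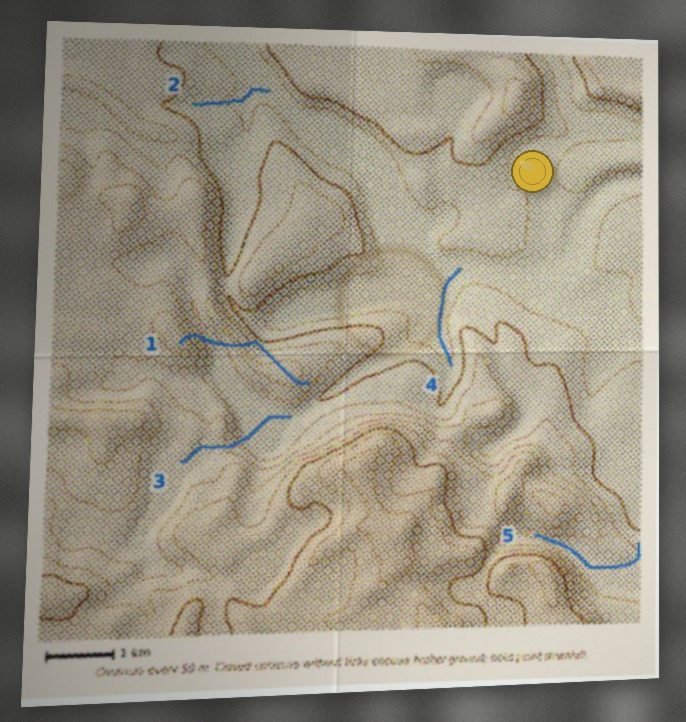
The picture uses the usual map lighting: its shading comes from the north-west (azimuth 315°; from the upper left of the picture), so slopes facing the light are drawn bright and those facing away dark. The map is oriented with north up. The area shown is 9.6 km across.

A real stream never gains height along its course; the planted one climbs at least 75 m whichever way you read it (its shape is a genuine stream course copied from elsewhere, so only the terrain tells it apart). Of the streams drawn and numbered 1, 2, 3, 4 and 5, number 1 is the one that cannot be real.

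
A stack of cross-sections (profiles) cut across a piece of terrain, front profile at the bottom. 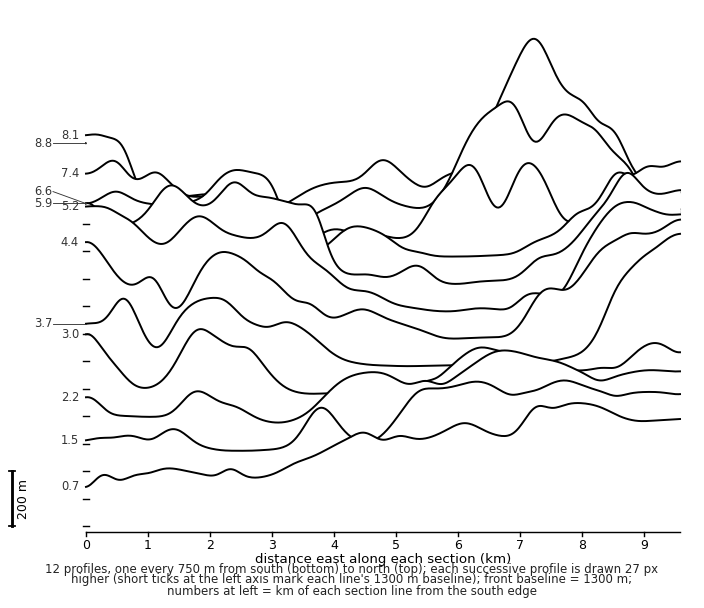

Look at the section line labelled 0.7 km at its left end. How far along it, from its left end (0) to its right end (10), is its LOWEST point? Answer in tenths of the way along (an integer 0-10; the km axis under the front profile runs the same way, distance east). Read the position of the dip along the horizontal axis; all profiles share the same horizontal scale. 0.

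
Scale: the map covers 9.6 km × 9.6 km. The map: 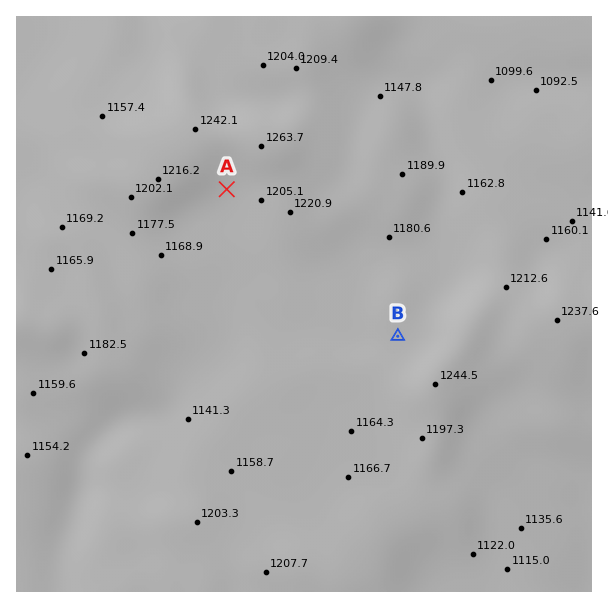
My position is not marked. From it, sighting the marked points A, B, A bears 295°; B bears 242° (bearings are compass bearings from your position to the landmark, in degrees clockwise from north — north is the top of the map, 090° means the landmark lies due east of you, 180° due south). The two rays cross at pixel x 465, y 300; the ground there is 1205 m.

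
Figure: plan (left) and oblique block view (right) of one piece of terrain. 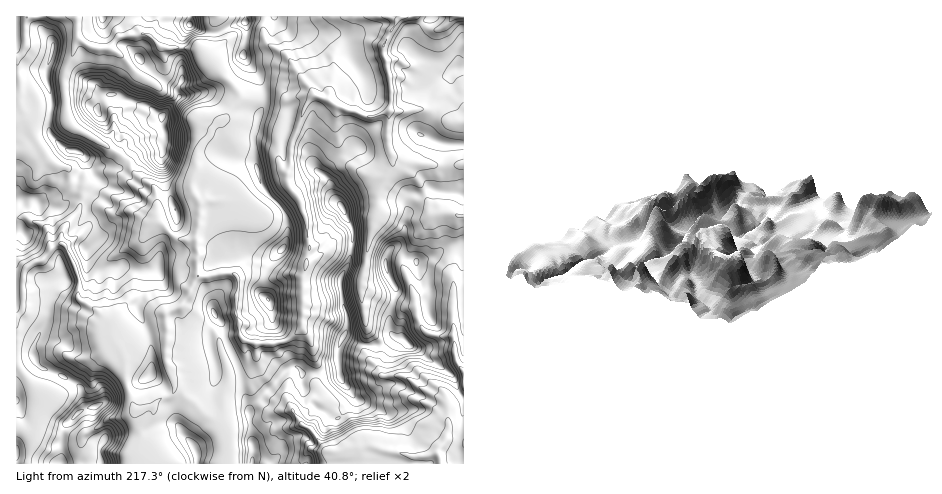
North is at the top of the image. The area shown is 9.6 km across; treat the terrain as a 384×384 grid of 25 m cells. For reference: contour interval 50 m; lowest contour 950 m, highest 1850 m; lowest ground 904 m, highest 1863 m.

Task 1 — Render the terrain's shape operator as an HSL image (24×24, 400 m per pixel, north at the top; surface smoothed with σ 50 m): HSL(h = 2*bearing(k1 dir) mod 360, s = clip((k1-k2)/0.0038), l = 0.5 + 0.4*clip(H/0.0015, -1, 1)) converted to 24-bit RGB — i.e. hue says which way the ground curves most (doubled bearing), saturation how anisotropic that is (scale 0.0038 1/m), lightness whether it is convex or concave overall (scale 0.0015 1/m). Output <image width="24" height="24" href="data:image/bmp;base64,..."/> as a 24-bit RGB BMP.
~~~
<image width="24" height="24" href="data:image/bmp;base64,Qk32BgAAAAAAADYAAAAoAAAAGAAAABgAAAABABgAAAAAAMAGAAATCwAAEwsAAAAAAAAAAAAAL4LBX4S10caGUEWI7th6Fh5ebHd8f3V8bERoxuiQRkyGNDNs7PGYTmWawYF6reUiMBtTcIpfcYd6kIJnn2ZSoL5HKUKassSXmU9aP2N25aJ4IF801PGPnonhQE6MeGiEZ62+isyUkkqJNzhwy+qchU2TfMg/9QDo/xRiOIIkQ1MocGQyXI9Gd5V+cmSexsRUX5x1SHZ+mGbg9ZPrYOAAPnQOaFF4YGyMgsJ0f1VdhmxxRj500OGWTpdBxxw5owh6d97Y5ZHhbWrFgtnpi6LjQMLRUpODxJJai2izcHB9N15GSOAu+tHtWj/mezhSWIJQcJZdhW15jo97SFqAv9BrxH2QUCp7b8yCgVFgsW0toeXMe1mti4RAxyp4j0mUodVCkUthnHVUhtzeZNTSlNxSfhd2xXzWjNa7VEWHe4CFpJN/UXaLV5xuumKVhjXCi8x6WiOO2fnSU0mJhz0gwIQPmS4ccio0T//YmU21cNKNf3EsenMvdms+fVlvU31w3KZecVKKfHSAmqt5V7iHQVWfaJG0gJzNW3vEbx6g7fekZDBgp0CFxXthKJw5lvHFoQB2S1auuINqZ5GzeZSjZlp6gHmAant1wLxWXVmQd26Eq5JibtJTagkrZnAKJrQDfCRsQU93++PQAk3G2GXgu+LvnMf02R8hkwDAT3KJy6KMYIp0hFdiXnJ1fWt5jalvYXaTXGykbWSI25FeFj7Qiy/G6Mqqar/AHDRlNo+h//e8DQUutcR4xOV3TwtKuOSfESfMPX6ar6V6qZdXhSiMll1HP4hHvLhqbE1HMoo2QzyO1OuxJQ9xulun3/bVW2WXLSZoQDth6//MFgY6eaxY6sY4NSONyMGALS2rLjOgjZh+27ekIgerZIS0tpODVn2Isq6AV67FK4+JnrdojBvVTMyd5eFau1aYIx5lZUy2+P/MCQkqkzNDuPuaRSiWq7R2RzWeEoQkrzaNzOKBxgB0Q6COo5bEX3zH3rypRUGARTWU0J9AmD4hTpqE3I9va5YtGkFYQqmQ/9LMABEz9/rKWx2AkM+Uk112TombyHp+FYJtgQASt+KsvnuTKJQ0NUhi0byHek+lUDuIkaN7h4KRWoSVem7M99TXEiRsYZA76MsoADeQduyW24LwS4q3vHXChHi1ibTXrR+RFZq+V8Y5o7h+vY+qQ2JzXoZF4UghN3GIjJZ4f4Z1dIBuRWRU8eCfHAhWvVZLjuwlGbz0HWZR5pxhPW1ufIxhZqFilzNliqXHcXHMP7d+opxOsZs4lVA/MD1s0vS7QTJ+kJN8gn18f3Z3eExZsfKkIAUyzXugz/zSSy+BOUJmpr9TrFtlaHNKiG07WaDCv4CzmmCbnViWsn5qVlzMY27VXieBeNoqc1F+cohxgHh2g0pxoPq1ah1SOiZpouGpy9+SjDmaQk+Jjbm2t2K6hny9jpvDoFZYVIFHj0VbrWxHdbqAolR5fh5P4oU1IsZUQmR4hnJyfmpza8SAidVLNxxbYXa+ffB+i0g8ajxDXYFzVYdRmpZRj3Zeb5Jei2VkeUNr7EzDzv37NybYiSNNbzeV9vTVicmaHz5igIGUe4WZrdd+hy2FFSiGvNyrmG5Ztlmbh5urV46egkxngGpKioxVmYpVeXWFQX/fOu6EXRkLYxsFGanCRXWfteGAwN2jLCOHaoh7eHB9xLF9Pj2XIISjqdFhh26AcmKarpySUTODqGOtosHMh8PMaHK/cXV/5utZKBZFpymD2PXWGCaYeaK7yfPayJ82Jhkxc31VZn1zq512xGBYwK9iD7OjdJOAQaFbj0MWRa0FMqs/q5tYlFlQfX1ZeGuH4OZWDwdojdnY2H2lg8jlgePpHWCi/5iyWHHwZ8bPVICRaX1d0bF6QIWZJZ14kjQtsUJGhJ6+hbnIVRfHbJlriZF0kHt5cUOH3PeaCg47f9W1lN2uuIlJRRwXf1si++FuI7+WqEObkjp2kp9jjrpxaI6bhkqPZnyTcIRsiKR9SWLFGhm6loSCinSUmYB6RVaW9L2iFVZsXLE/jopHfzNQ6KJxO4rBhfSRmiuNcU9osDy9quuxjmWegUFuh31qZ46AcZKWgayAThCDqdVGgKRvaoKYrIiiL3Oen9JxwmPbiiGHm3gqDbBUnNZAZhctqoMBR0IMYZA4Im1T689xhzBhWpyleZGden6Sa6GRpJRyBzhu26q2faCMWmeWvIF9F56xd9pHvC03STSF7K6SSVG1oTWmXKi3PDPC7f/MGj/BkhrS7PmSOkGrgamdZ4+UW56OVZxgq4FS2UlrAItA3j2ETdglFdA+"/>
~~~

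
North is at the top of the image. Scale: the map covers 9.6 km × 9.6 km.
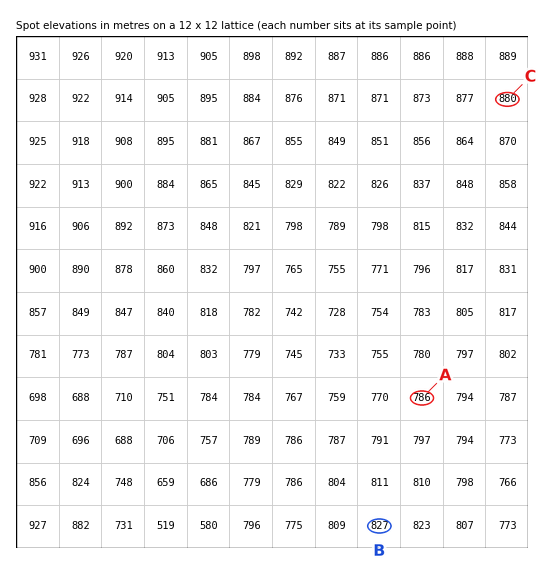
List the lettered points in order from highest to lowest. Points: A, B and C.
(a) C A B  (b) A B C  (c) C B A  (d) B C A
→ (c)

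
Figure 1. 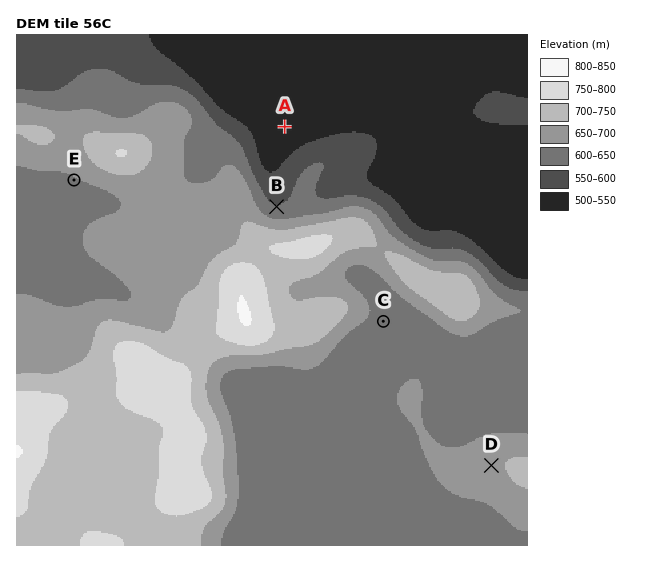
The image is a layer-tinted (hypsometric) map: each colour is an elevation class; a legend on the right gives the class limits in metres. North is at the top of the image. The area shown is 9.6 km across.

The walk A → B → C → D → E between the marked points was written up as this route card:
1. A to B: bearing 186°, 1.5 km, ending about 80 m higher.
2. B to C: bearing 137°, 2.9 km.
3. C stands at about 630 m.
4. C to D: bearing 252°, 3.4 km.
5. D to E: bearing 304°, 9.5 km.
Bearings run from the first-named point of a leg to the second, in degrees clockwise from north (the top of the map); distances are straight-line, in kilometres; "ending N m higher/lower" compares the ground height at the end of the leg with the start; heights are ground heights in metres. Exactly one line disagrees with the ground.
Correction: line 4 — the bearing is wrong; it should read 143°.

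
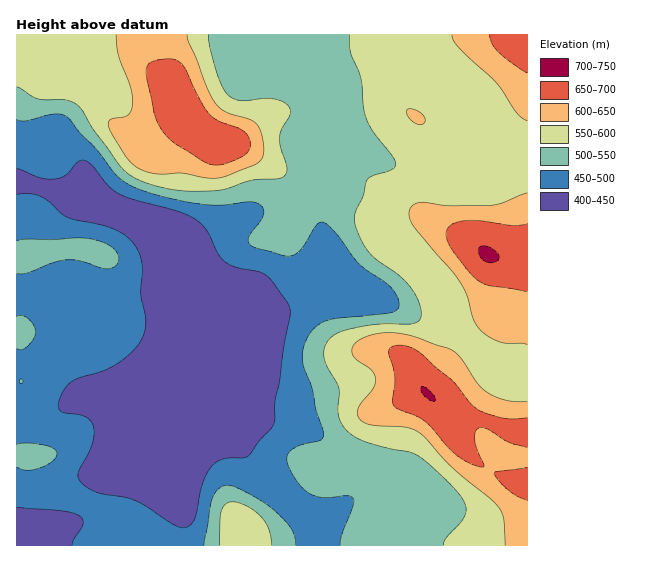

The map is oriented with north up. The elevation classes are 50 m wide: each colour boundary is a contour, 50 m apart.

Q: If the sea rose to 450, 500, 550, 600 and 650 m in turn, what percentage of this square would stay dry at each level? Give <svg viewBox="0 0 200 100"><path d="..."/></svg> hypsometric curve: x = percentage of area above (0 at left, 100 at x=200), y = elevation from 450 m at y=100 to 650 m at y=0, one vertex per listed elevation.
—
<svg viewBox="0 0 200 100"><path d="M163 100l-43-25-39-25-45-25-22-25"/></svg>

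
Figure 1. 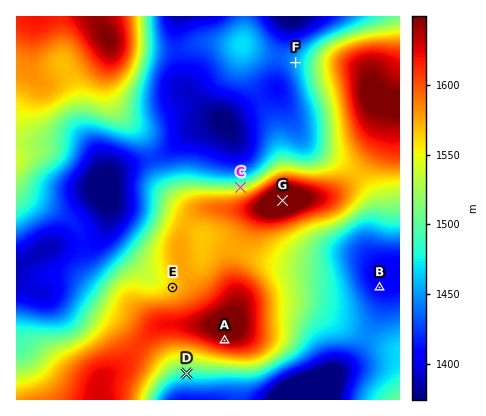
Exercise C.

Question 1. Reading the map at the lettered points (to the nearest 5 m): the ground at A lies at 1640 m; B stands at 1405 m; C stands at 1530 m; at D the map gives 1490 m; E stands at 1565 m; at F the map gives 1450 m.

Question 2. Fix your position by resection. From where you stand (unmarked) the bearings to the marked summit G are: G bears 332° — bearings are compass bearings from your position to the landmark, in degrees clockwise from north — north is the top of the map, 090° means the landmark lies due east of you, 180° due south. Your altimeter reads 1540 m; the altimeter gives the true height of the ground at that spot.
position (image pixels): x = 302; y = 236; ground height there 1540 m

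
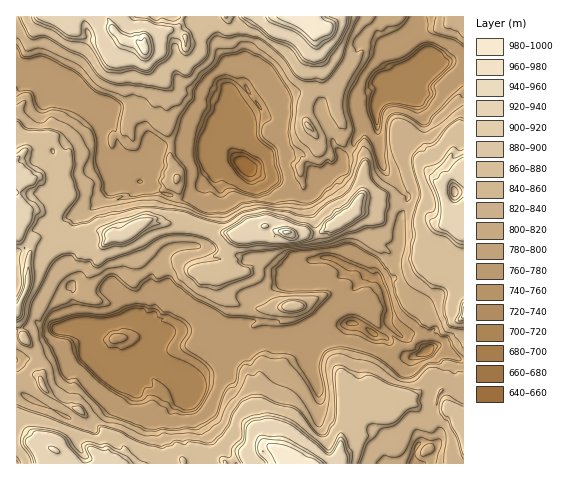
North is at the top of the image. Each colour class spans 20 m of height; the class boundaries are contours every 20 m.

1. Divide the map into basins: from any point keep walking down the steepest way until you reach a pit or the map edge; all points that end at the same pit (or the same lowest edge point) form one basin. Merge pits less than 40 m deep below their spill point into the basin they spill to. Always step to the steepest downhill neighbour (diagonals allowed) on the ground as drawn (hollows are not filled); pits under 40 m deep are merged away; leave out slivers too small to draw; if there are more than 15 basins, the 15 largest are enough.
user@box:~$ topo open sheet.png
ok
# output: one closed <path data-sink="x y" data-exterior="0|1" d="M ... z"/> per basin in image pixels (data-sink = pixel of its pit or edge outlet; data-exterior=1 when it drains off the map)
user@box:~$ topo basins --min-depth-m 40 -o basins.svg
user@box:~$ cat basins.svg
<path data-sink="246 167" data-exterior="0" d="M314 16l-297 0-1 293 12-24 0-23 4-21 3-3 11-3 27 1 9-2-1 7 3 6 13 0 19-12 9 0 23-15 10 4 30 1 11 7 5 1 7-2 23 3 9-1-8 6-4 10 0 14-3 6 13 4 5-1 10-12-3-7-3-22 8-4-2 5 6 4 11 0 5-4 10 0 7 3 6-2 21-1 12-6 6-6 6-1 6-6 5-11 6-3 13 4 21-1 9 5 18 5 11 12 9 0-11 1-7 5-5 11 0 7 3 11 15 15 9 1 10 5 1 11-7 16 0 6 6 4 5 0 1-97-8 0-8-6-6-22 2-16-8-9-4-13-10-13-10-8-12-1-4 5 0 9 10 30 5 2 13-4 4 0 3 2-22 6-19 12-14 4-15-2 4-35-5-6-10-4-12-19 4-9-8-17 0-14 2-4 9-7 13-20 6-19 3-4 0-9-3-4-16-7-8 0-13 10-7 0z"/><path data-sink="82 325" data-exterior="0" d="M152 220l-13 5-14 10-9 0-19 12-13 0-3-6 1-7-9 2-27-1-11 3-3 3-4 21 0 23-12 26 0 5 8 23 10 10 2 20 7 17 12 13 23 10 26 22 3 7 0 14-3 6 2 6 77 0 0-3 11-12 7 1 7 6 14 3 3 5 11-7 17-1 18-8-8-7 0-17-4-15 1-40 6-15 0-7-12-20 7-6 1-8 4-4 7-1-18-14-10-21-7 0-10-4 3-6 0-14 4-10 9-5-22-1-7-2-11 2-5-1-11-7-30-1z"/><path data-sink="372 333" data-exterior="0" d="M358 213l-5 0-5 5-8 2-6 6-16 7-17 0-6 2-7-3-10 0-5 4-11 0-6-4 2-5-8 4 3 22 3 7-10 12-2 0 2 1 9 21 14 12 12 2 11-3 3 2 6 27 5 7 8 24 18 2 5 4 6 5 1 16 19-4 11 1 0-8 5-10 15-20 5-5 12 0 13-12 7-13-1-7-21-16 23-31-9-11-12 4-18-1-8-10-6-1-9-10-5-17z"/><path data-sink="420 75" data-exterior="0" d="M463 16l-148 1 5 11 7 0 13-10 8 0 16 7 3 4 0 9-3 4-6 19-13 20-9 7-2 4 0 14 8 17-4 9 12 19 10 4 5 6-3 36 14 1 14-4 19-12 21-7-6-1-13 4-5-2-10-30 0-9 4-5 12 1 10 8 10 13 2 8 11 17 13-6-2-4-7-5 0-4 5-9 1-13 9-2z"/><path data-sink="427 351" data-exterior="0" d="M292 305l-26 4-4 4-1 8-7 6 12 20 0 7-6 15-1 21 0 19 4 15 0 17 14 9 3-5 2-20 6-15 1-13 5-9 17-13 3-7 18 0-18-3-8-24-5-7-6-27z"/><path data-sink="416 463" data-exterior="1" d="M405 400l-7 0-3 7-11 0-9 10-1 14-4 4-16 0-11 6-3 4-3 18 126 1 1-39-5-4-3-8-14-7-5 0-5 4-9 0z"/><path data-sink="17 463" data-exterior="1" d="M19 426l-3 0 1 38 47-1-1-5-6-7-18-8-10-11z"/><path data-sink="454 192" data-exterior="0" d="M458 174l-11 3-5 9 6 28 8 6 8-2 0-40z"/>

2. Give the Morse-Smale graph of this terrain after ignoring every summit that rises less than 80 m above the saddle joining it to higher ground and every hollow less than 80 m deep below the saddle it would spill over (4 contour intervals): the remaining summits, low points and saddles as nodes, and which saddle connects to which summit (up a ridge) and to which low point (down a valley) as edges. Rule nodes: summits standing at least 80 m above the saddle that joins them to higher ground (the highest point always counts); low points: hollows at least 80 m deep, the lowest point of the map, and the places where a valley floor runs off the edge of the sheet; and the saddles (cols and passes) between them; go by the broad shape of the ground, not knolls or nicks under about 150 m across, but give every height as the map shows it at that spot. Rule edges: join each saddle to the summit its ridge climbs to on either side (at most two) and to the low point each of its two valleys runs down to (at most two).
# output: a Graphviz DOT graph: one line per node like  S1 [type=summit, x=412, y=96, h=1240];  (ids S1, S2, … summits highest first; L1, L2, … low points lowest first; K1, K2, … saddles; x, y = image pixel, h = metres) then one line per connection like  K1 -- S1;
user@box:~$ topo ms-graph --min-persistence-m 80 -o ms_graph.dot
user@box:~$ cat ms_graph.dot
graph terrain {
  S1 [type=summit, x=319, y=27, h=984];
  S2 [type=summit, x=291, y=456, h=984];
  S3 [type=summit, x=145, y=48, h=983];
  S4 [type=summit, x=286, y=232, h=983];
  S5 [type=summit, x=452, y=215, h=930];
  L1 [type=low, x=246, y=167, h=657];
  L2 [type=low, x=420, y=75, h=709];
  L3 [type=low, x=126, y=320, h=710];
  K1 [type=saddle, x=210, y=17, h=875];
  K2 [type=saddle, x=200, y=222, h=875];
  K3 [type=saddle, x=36, y=356, h=821];
  K4 [type=saddle, x=403, y=207, h=820];
  K5 [type=saddle, x=249, y=308, h=820];
  K6 [type=saddle, x=348, y=148, h=792];
  K1 -- S1;
  K1 -- S3;
  K1 -- L1;
  K2 -- S4;
  K2 -- L1;
  K2 -- L3;
  K3 -- S2;
  K3 -- S4;
  K3 -- L3;
  K4 -- S4;
  K4 -- S5;
  K4 -- L2;
  K4 -- L3;
  K5 -- S2;
  K5 -- S4;
  K5 -- L3;
  K6 -- S1;
  K6 -- S4;
  K6 -- L1;
  K6 -- L2;
}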